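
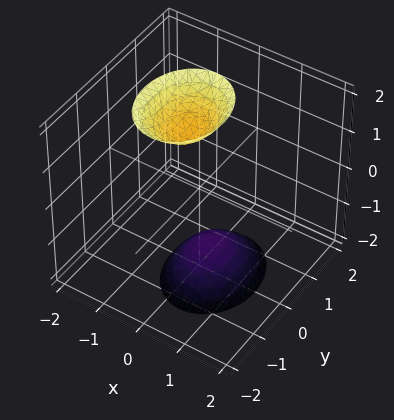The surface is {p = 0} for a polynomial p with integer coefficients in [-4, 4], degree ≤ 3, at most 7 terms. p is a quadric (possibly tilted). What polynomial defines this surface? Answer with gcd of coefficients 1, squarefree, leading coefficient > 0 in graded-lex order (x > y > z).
1. I count 2 distinct pieces. They look like related sheets of one shape, so recover p as a whole.
2. Degree: no degree-1 surface has this shape, so deg p = 2.
3. Reading off the gridlines: the surface avoids every integer y-axis point in the box; the surface avoids every integer x-axis point in the box.
4. Solving for integer coefficients yields p as stated.

3*x^2 + x*z + 2*y^2 - z^2 + 2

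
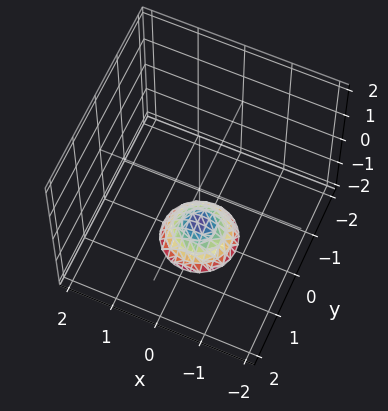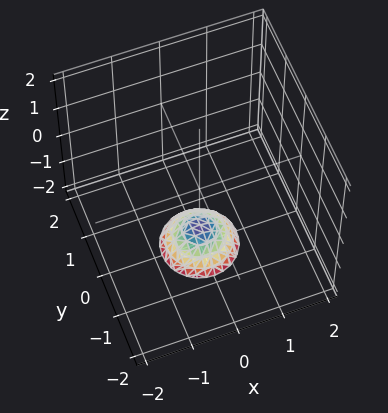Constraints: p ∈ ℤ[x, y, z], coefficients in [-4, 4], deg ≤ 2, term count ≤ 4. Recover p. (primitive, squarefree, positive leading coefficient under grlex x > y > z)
First, degree: the shape is more complex than any degree-1 surface, so deg p = 2.
Next, symmetries: the surface is invariant under rotation about z: p = q(x² + y², z).
Next, checking where it meets the axes: the surface avoids every integer y-axis point in the box; a circular section at z = -2 has radius between 0 and 1; the surface avoids every integer x-axis point in the box.
Finally, putting this together gives p.

2*x^2 + 2*y^2 + 2*z + 3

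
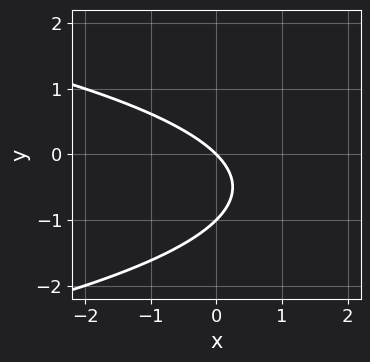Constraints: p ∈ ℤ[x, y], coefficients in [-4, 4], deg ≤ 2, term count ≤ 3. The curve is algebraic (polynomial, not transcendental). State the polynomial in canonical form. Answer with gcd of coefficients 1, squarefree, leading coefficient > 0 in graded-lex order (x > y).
Degree: a generic line meets the curve in up to 2 points, so deg p = 2.
From the axis intercepts and sections: it crosses the x-axis at the gridline x = 0; the y-axis gridline crossings are at y ∈ {-1, 0}.
Matching integer coefficients to the picture gives p.

y^2 + x + y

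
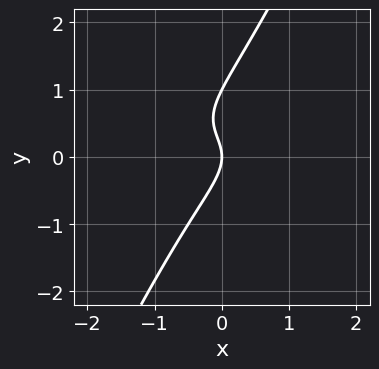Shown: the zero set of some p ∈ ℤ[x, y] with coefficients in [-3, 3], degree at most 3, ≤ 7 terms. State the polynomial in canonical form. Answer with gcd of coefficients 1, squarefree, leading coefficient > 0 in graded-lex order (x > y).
2*x*y^2 - y^3 - x*y + y^2 + x

Degree: the shape is more complex than any degree-2 curve, so deg p = 3.
From the visible intercepts: among the integer gridlines, it crosses the y-axis at y ∈ {0, 1}; it meets the x-axis at x = 0 (among the integer gridlines).
These observations pin down the coefficients.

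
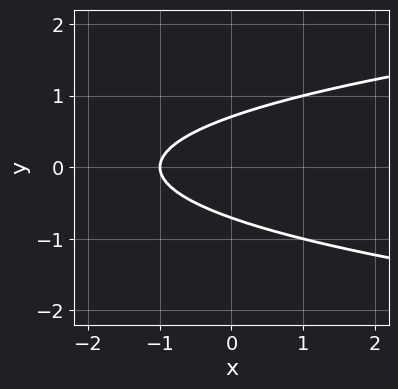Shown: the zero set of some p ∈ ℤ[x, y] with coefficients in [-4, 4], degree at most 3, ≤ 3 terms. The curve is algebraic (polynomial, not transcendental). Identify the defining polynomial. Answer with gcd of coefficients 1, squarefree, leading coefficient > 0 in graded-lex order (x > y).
deg p = 2. A generic line meets the curve in up to 2 points.
Symmetries: it's symmetric under y → −y, forcing even powers of y.
Observable constraints: one x-axis crossing is at x = -1.
These observations pin down the coefficients.

2*y^2 - x - 1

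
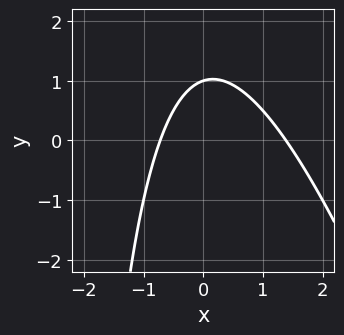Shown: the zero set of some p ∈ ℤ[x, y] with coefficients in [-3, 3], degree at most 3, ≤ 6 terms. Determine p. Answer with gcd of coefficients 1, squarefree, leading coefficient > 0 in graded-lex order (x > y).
deg p = 2. No degree-1 curve has this shape.
Observable constraints: it crosses the y-axis at the gridline y = 1.
Together with the visible shape, these determine p as stated.

3*x^2 + x*y - 2*x + 3*y - 3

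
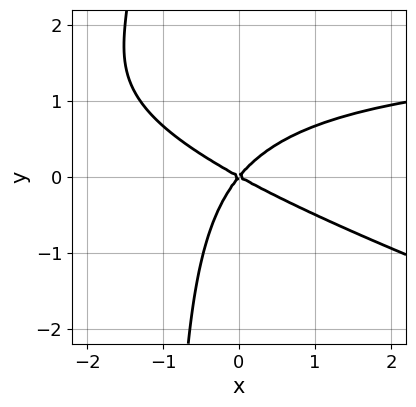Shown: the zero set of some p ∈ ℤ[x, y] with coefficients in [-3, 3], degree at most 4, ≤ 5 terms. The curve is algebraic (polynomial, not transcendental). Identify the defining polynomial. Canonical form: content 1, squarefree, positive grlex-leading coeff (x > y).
1. The degree is 3 — no degree-2 curve has this shape.
2. Reading off the gridlines: it crosses the x-axis at the gridline x = 0; it meets the y-axis at y = 0 (among the integer gridlines).
3. Fitting integer coefficients to these (and the overall shape) gives p.

x^2*y + 3*x*y^2 - 2*x^2 - 2*x*y + 3*y^2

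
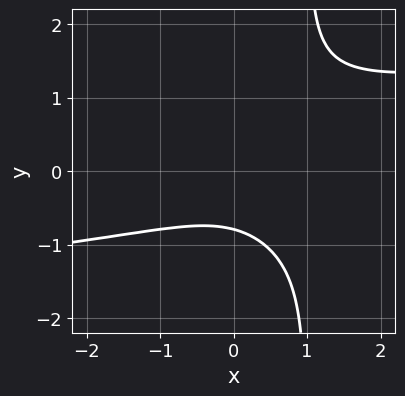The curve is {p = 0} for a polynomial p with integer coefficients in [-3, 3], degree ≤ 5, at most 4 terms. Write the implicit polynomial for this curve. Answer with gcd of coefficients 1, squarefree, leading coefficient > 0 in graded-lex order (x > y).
2*x*y^3 - 2*y^3 - x^2 - 1

First, degree: no degree-3 curve has this shape, so deg p = 4.
Next, against the integer gridlines: no x-intercept at any integer in the box.
Finally, assembling these constraints gives the stated polynomial.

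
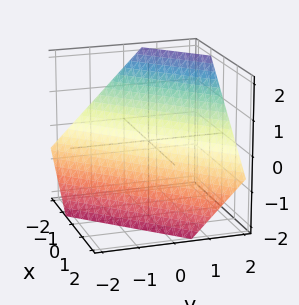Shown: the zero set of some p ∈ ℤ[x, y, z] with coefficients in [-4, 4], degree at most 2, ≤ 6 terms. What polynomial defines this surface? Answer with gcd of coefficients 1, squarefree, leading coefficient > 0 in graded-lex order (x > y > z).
3*x - 3*y + 3*z + 2

The degree is 1 — the surface is flat (a plane).
Solving for integer coefficients yields p as stated.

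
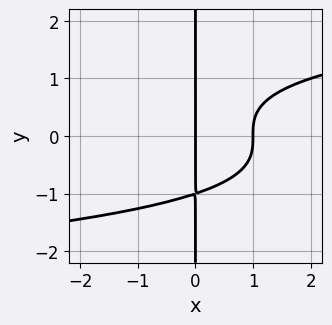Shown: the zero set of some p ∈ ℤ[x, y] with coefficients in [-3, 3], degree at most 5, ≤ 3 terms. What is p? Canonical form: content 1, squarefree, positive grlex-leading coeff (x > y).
1. deg p = 4. The shape is more complex than any degree-3 curve.
2. Reading off the gridlines: every point of the y-axis in the box is on the curve; among the integer gridlines, it crosses the x-axis at x ∈ {0, 1}.
3. Fitting integer coefficients to these (and the overall shape) gives p.

x*y^3 - x^2 + x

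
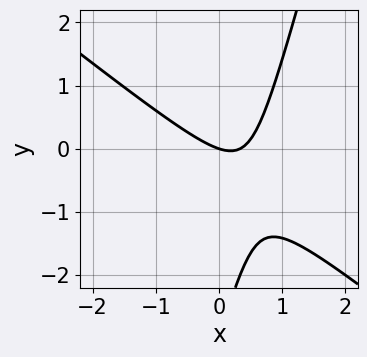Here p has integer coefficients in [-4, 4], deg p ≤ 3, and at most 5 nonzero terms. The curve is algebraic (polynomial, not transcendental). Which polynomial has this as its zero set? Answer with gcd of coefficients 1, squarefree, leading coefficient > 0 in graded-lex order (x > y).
1. deg p = 2. No degree-1 curve has this shape.
2. From the axis intercepts and sections: it meets the x-axis at x = 0 (among the integer gridlines); it meets the y-axis at y = 0 (among the integer gridlines).
3. Assembling these constraints gives the stated polynomial.

3*x^2 + 3*x*y - y^2 - x - 3*y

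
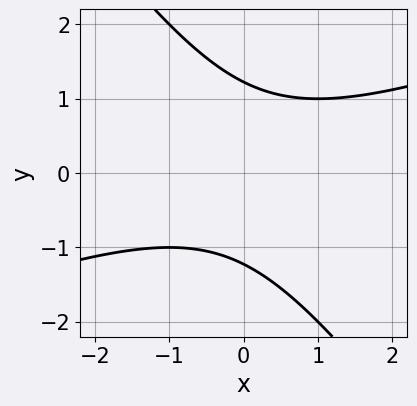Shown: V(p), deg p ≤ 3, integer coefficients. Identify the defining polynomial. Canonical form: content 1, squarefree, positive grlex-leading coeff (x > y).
x^2 - 2*x*y - 2*y^2 + 3

First, degree: no degree-1 curve has this shape, so deg p = 2.
Then, observable constraints: it misses every integer gridline on the x-axis.
Finally, the integer polynomial consistent with all of this is the stated p.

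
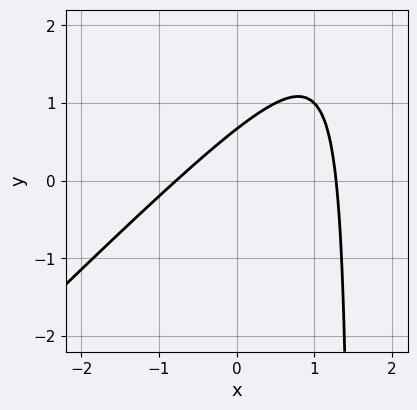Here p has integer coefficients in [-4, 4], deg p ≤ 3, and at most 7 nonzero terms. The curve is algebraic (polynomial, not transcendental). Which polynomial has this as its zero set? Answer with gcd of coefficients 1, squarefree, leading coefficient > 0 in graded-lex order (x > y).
1. Degree: a generic line meets the curve in up to 2 points, so deg p = 2.
2. The integer polynomial consistent with all of this is the stated p.

2*x^2 - 2*x*y - x + 3*y - 2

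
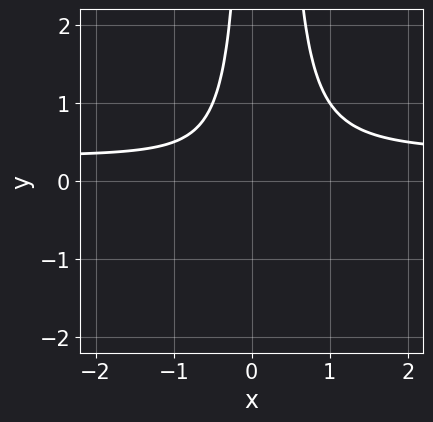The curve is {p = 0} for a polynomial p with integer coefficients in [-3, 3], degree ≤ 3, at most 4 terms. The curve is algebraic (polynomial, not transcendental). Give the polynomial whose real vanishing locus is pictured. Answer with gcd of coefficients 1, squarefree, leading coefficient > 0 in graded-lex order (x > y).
1. Degree: a generic line meets the curve in up to 3 points, so deg p = 3.
2. Observable constraints: no y-intercept at any integer in the box; no x-intercept at any integer in the box.
3. Together with the visible shape, these determine p as stated.

3*x^2*y - x^2 - x*y - 1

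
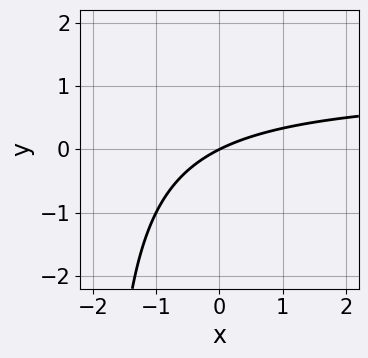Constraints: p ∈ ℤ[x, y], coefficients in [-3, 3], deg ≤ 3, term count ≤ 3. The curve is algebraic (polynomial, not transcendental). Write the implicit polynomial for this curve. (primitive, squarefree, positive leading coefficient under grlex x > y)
x*y - x + 2*y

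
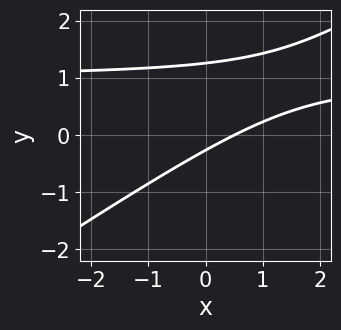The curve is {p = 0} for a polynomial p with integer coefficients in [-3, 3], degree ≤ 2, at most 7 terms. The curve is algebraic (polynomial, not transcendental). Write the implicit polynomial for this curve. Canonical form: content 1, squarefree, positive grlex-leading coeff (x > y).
2*x*y - 3*y^2 - 2*x + 3*y + 1

deg p = 2. A generic line meets the curve in up to 2 points.
Solving for integer coefficients yields p as stated.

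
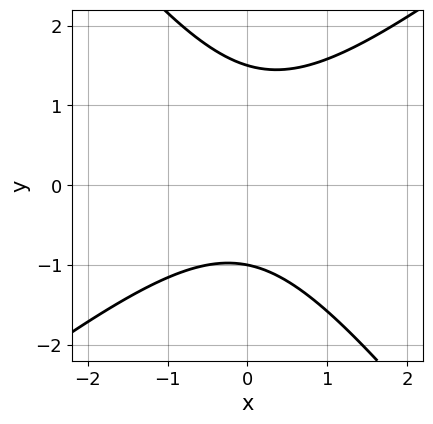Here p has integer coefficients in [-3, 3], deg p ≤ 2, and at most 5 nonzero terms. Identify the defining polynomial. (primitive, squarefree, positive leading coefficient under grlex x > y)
2*x^2 - x*y - 2*y^2 + y + 3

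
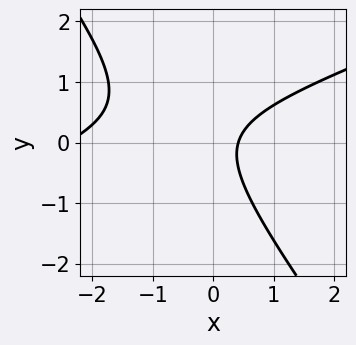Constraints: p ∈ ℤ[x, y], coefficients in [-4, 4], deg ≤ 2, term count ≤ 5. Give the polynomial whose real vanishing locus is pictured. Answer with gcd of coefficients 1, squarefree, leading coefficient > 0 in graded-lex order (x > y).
x^2 - 2*x*y - 2*y^2 + 2*x - 1

(a) deg p = 2.
(b) From the visible intercepts: no y-intercept at any integer in the box.
(c) Fitting integer coefficients to these (and the overall shape) gives p.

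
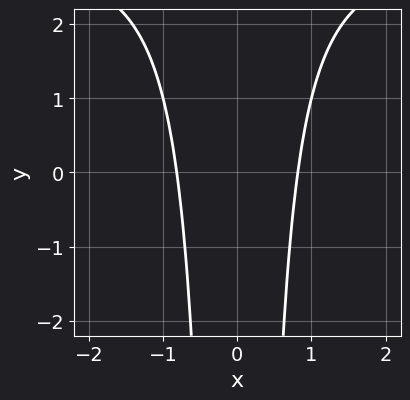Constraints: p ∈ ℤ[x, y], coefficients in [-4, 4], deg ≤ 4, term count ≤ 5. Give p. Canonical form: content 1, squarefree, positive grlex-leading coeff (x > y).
First, deg p = 3. A generic line meets the curve in up to 3 points.
Then, symmetries: it's symmetric under x → −x, forcing even powers of x.
Then, reading off the gridlines: no y-intercept at any integer in the box.
Finally, the integer polynomial consistent with all of this is the stated p.

x^2*y - 3*x^2 + 2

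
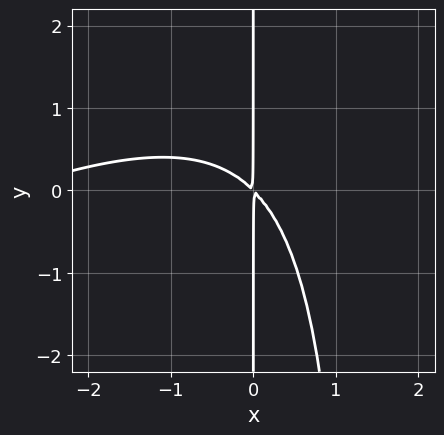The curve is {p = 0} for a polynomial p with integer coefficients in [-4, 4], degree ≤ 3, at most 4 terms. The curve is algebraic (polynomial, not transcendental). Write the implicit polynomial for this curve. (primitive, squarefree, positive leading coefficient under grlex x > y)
(a) Degree: no degree-2 curve has this shape, so deg p = 3.
(b) Checking where it meets the axes: every point of the y-axis in the box is on the curve.
(c) Together with the visible shape, these determine p as stated.

x^3 - 2*x^2*y + 3*x^2 + 3*x*y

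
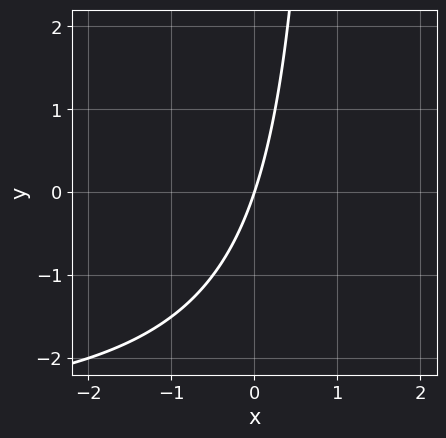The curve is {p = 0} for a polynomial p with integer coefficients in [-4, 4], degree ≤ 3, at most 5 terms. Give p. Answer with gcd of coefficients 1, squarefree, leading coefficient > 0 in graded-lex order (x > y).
deg p = 2. No degree-1 curve has this shape.
From the visible intercepts: one y-axis crossing is at y = 0; it crosses the x-axis at the gridline x = 0.
Matching integer coefficients to the picture gives p.

x*y + 3*x - y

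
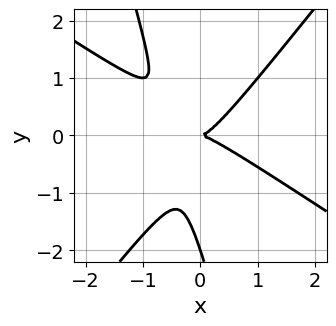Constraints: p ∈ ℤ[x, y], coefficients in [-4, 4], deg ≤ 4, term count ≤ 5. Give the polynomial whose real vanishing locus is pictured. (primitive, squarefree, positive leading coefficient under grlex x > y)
3*x^3 + 3*x^2*y - 3*x*y^2 - y^3 - 2*y^2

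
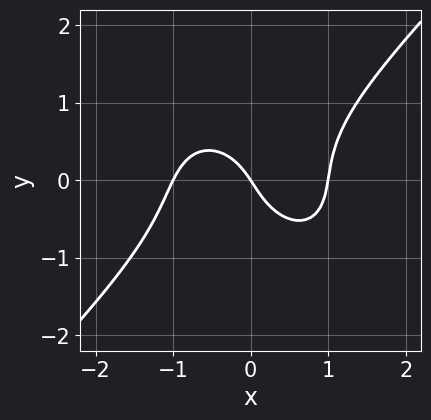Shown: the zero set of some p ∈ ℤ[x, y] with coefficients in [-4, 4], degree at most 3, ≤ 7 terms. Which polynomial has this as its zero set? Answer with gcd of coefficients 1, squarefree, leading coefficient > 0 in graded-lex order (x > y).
(a) Degree: no degree-2 curve has this shape, so deg p = 3.
(b) Checking where it meets the axes: it crosses the y-axis at the gridline y = 0; among the integer gridlines, it crosses the x-axis at x ∈ {-1, 0, 1}.
(c) Together with the visible shape, these determine p as stated.

3*x^3 - 3*y^3 + x*y - 3*x - 2*y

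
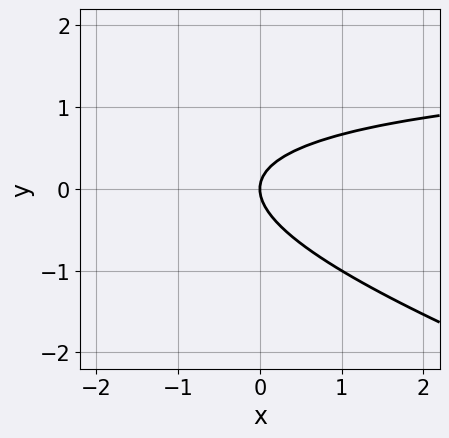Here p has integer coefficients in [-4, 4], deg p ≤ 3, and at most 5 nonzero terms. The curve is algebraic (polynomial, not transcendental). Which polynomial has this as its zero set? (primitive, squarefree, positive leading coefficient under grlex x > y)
First, the degree is 2 — a generic line meets the curve in up to 2 points.
Then, reading off the gridlines: one y-axis crossing is at y = 0; it meets the x-axis at x = 0 (among the integer gridlines).
Finally, putting this together gives p.

x*y + 3*y^2 - 2*x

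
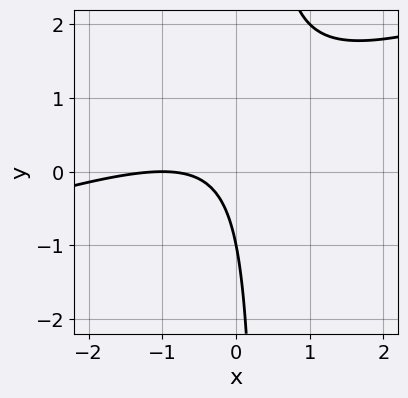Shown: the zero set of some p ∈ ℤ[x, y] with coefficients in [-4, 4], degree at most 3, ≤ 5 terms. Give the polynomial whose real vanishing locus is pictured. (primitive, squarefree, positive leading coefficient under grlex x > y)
1. The degree is 2 — the shape is more complex than any degree-1 curve.
2. Observable constraints: it crosses the y-axis at the gridline y = -1; it crosses the x-axis at the gridline x = -1.
3. Assembling these constraints gives the stated polynomial.

x^2 - 3*x*y + 2*x + y + 1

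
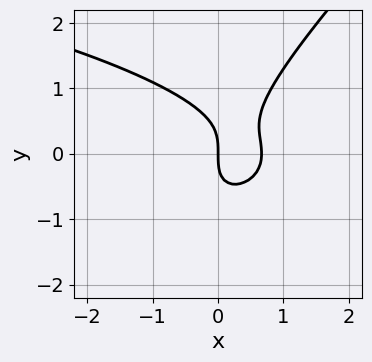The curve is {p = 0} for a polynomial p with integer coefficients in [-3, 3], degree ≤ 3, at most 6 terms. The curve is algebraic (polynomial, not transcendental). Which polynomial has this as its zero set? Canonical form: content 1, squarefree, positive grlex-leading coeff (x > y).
2*x*y^2 - 2*y^3 + 3*x^2 - 2*x

1. deg p = 3. A generic line meets the curve in up to 3 points.
2. From the axis intercepts and sections: it crosses the x-axis at the gridline x = 0; one y-axis crossing is at y = 0.
3. Fitting integer coefficients to these (and the overall shape) gives p.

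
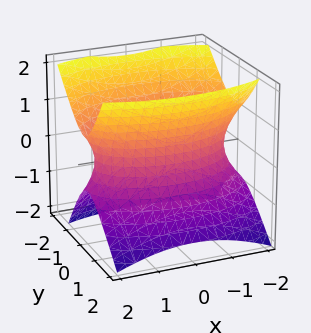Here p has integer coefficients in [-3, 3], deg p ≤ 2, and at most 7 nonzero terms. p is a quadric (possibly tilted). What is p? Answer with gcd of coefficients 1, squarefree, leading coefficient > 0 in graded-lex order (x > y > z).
x^2 + 3*y^2 + y*z - 2*z^2 - 3

First, degree: the shape is more complex than any degree-1 surface, so deg p = 2.
Then, from the visible intercepts: the surface avoids every integer z-axis point in the box; among the integer gridlines, it crosses the y-axis at y ∈ {-1, 1}.
Finally, these observations pin down the coefficients.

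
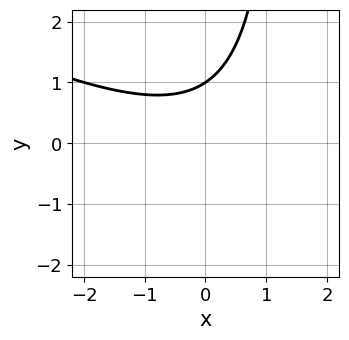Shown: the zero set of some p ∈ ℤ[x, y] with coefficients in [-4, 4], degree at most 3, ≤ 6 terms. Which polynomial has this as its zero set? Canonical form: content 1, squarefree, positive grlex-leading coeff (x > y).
x^2 + 2*x*y - 3*y + 3

1. Degree: no degree-1 curve has this shape, so deg p = 2.
2. Reading off the gridlines: it meets the y-axis at y = 1 (among the integer gridlines); the curve avoids every integer x-axis point in the box.
3. Assembling these constraints gives the stated polynomial.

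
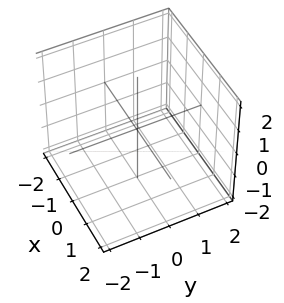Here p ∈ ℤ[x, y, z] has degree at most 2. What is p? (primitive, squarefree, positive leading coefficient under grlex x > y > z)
2*x - y - 2*z - 2

1. Degree: every cross-section is a straight line — this is a plane, so deg p = 1.
2. From the axis intercepts and sections: it crosses the y-axis at the gridline y = -2; it crosses the z-axis at the gridline z = -1.
3. Fitting integer coefficients to these (and the overall shape) gives p.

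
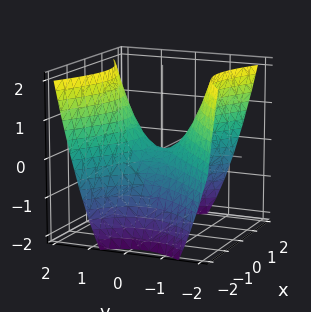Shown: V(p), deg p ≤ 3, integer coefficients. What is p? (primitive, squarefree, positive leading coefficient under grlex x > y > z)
1. Degree: a generic line meets the surface in up to 2 points, so deg p = 2.
2. From the axis intercepts and sections: one y-axis crossing is at y = 0; it crosses the x-axis at the gridline x = 0; it meets the z-axis at z = 0 (among the integer gridlines).
3. Assembling these constraints gives the stated polynomial.

2*x^2 + x*y - 3*y^2 + 3*z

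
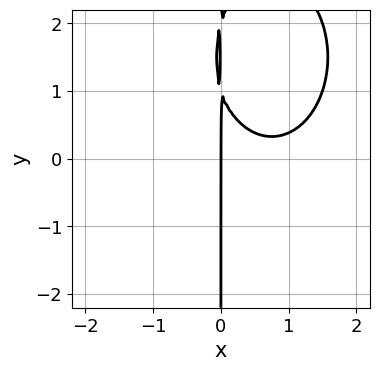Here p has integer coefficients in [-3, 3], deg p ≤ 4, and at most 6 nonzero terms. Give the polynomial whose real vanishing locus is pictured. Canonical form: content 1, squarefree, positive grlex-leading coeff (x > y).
2*x^3 + x*y^2 - 3*x^2 - 3*x*y + 2*x

The degree is 3 — no degree-2 curve has this shape.
Observable constraints: every point of the y-axis in the box is on the curve; one x-axis crossing is at x = 0.
Assembling these constraints gives the stated polynomial.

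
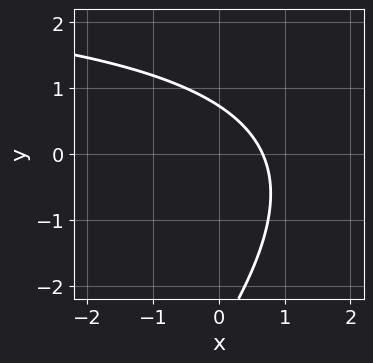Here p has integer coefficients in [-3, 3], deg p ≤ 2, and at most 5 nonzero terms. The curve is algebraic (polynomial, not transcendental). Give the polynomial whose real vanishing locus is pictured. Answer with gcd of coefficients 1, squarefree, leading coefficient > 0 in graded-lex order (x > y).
1. The degree is 2 — the shape is more complex than any degree-1 curve.
2. Solving for integer coefficients yields p as stated.

x*y - y^2 - 3*x - 2*y + 2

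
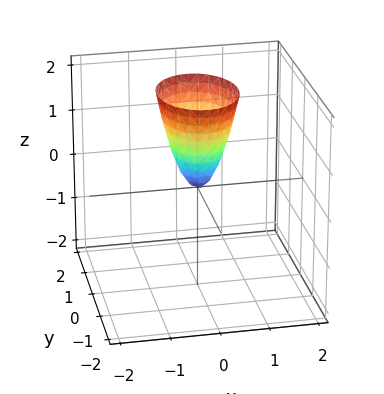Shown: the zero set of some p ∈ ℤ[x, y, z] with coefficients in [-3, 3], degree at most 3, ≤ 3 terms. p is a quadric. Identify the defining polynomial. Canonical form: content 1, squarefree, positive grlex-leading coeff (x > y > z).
3*x^2 + 2*y^2 - z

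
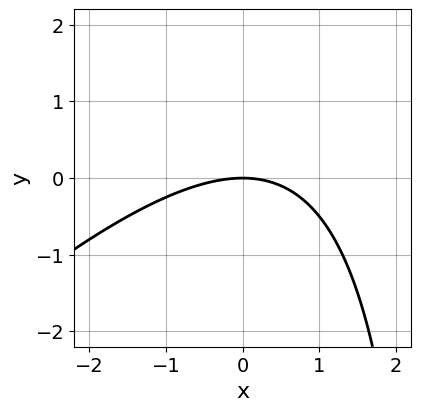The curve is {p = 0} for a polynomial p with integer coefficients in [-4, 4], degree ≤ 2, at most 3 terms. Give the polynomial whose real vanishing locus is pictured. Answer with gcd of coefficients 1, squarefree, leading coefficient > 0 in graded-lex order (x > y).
x^2 - x*y + 3*y

(a) The degree is 2 — a generic line meets the curve in up to 2 points.
(b) Checking where it meets the axes: it meets the x-axis at x = 0 (among the integer gridlines); it crosses the y-axis at the gridline y = 0.
(c) Fitting integer coefficients to these (and the overall shape) gives p.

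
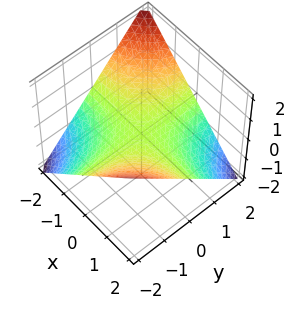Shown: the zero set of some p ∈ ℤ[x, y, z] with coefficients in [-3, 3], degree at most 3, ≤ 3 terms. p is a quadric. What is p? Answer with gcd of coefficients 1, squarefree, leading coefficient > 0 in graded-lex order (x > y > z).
x*y + 2*z

First, degree: a hyperbolic paraboloid; a quadric, so deg p = 2.
Then, from the axis intercepts and sections: the visible y-axis segment lies entirely on the surface; the visible x-axis segment lies entirely on the surface; it meets the z-axis at z = 0 (among the integer gridlines).
Finally, these observations pin down the coefficients.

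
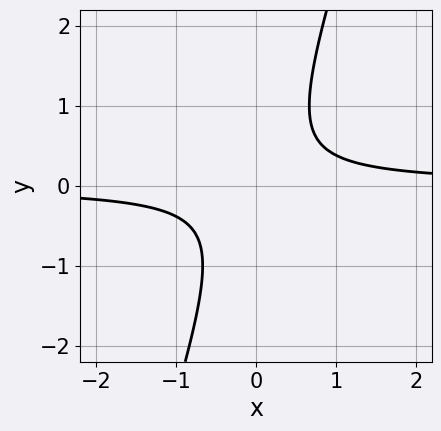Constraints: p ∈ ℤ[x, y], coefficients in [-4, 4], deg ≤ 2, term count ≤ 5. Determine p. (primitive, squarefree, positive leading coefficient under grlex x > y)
3*x*y - y^2 - 1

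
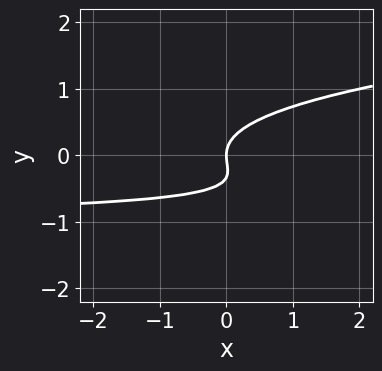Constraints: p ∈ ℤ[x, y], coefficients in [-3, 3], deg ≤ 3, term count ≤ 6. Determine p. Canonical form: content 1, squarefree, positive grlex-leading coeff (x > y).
(a) Degree: the shape is more complex than any degree-2 curve, so deg p = 3.
(b) Observable constraints: it meets the y-axis at y = 0 (among the integer gridlines); one x-axis crossing is at x = 0.
(c) Solving for integer coefficients yields p as stated.

3*y^3 - x*y + y^2 - x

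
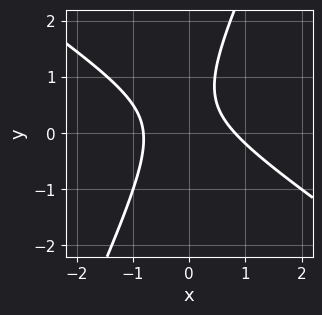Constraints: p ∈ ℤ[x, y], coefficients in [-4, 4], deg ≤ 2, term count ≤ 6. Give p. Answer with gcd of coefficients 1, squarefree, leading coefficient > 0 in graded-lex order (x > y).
First, degree: a generic line meets the curve in up to 2 points, so deg p = 2.
Next, from the visible intercepts: the curve avoids every integer y-axis point in the box.
Finally, the integer polynomial consistent with all of this is the stated p.

3*x^2 + 3*x*y - 2*y^2 + 2*y - 2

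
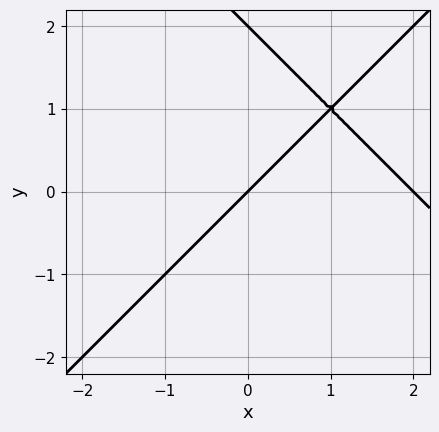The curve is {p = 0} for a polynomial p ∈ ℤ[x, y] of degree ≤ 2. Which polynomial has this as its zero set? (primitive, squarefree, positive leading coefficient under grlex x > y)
deg p = 2. The shape is more complex than any degree-1 curve.
From the visible intercepts: among the integer gridlines, it crosses the x-axis at x ∈ {0, 2}; the y-axis gridline crossings are at y ∈ {0, 2}.
Together with the visible shape, these determine p as stated.

x^2 - y^2 - 2*x + 2*y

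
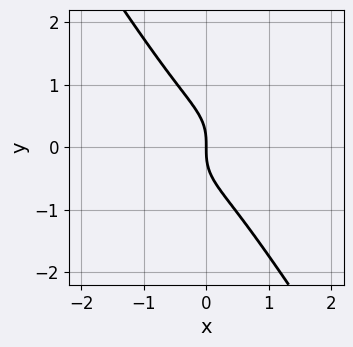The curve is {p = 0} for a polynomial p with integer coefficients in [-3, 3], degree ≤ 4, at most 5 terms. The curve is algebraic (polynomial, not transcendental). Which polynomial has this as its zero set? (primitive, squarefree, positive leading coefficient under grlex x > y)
First, the degree is 3 — the shape is more complex than any degree-2 curve.
Then, from the visible intercepts: it crosses the y-axis at the gridline y = 0; it meets the x-axis at x = 0 (among the integer gridlines).
Finally, these observations pin down the coefficients.

2*x^3 - 2*x^2*y + x*y^2 + 2*y^3 + 2*x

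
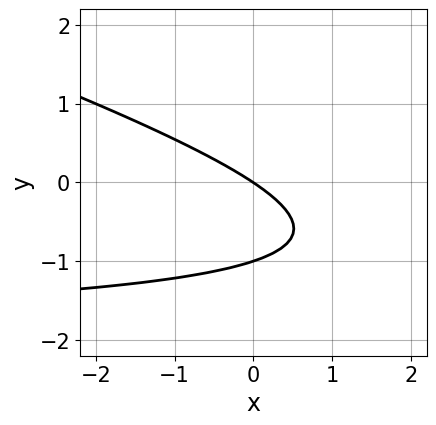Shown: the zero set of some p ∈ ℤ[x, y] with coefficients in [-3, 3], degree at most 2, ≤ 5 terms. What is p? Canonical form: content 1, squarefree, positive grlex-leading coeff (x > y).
x*y + 3*y^2 + 2*x + 3*y

First, deg p = 2. A generic line meets the curve in up to 2 points.
Next, checking where it meets the axes: among the integer gridlines, it crosses the y-axis at y ∈ {-1, 0}; it meets the x-axis at x = 0 (among the integer gridlines).
Finally, together with the visible shape, these determine p as stated.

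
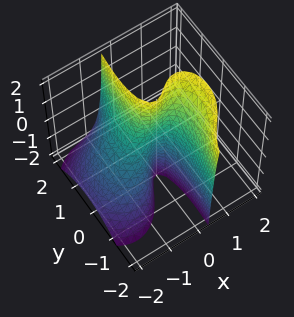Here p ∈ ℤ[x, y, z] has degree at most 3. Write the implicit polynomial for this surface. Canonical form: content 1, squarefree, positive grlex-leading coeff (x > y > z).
3*x^3 - 3*x^2*z + 2*x*y^2 + 2*x^2 + 2*y

Degree: no degree-2 surface has this shape, so deg p = 3.
Against the integer gridlines: it crosses the y-axis at the gridline y = 0; one x-axis crossing is at x = 0.
The integer polynomial consistent with all of this is the stated p. Check: (0, 0, 2) on the z-axis lies on the surface, and p(0, 0, 2) = 0. ✓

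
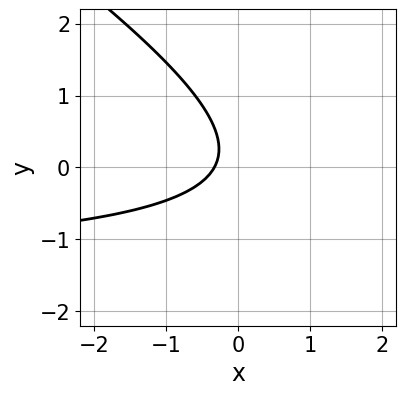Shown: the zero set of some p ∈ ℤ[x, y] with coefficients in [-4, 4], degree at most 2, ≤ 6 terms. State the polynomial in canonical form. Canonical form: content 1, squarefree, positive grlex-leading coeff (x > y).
2*x*y + 3*y^2 + 3*x - y + 1

The degree is 2 — no degree-1 curve has this shape.
Against the integer gridlines: it misses every integer gridline on the y-axis.
These observations pin down the coefficients.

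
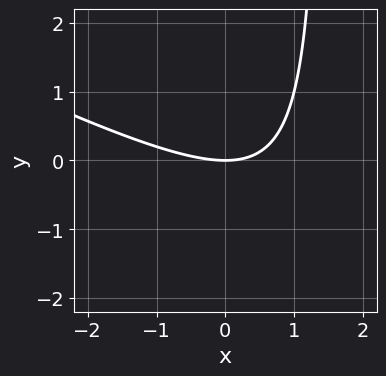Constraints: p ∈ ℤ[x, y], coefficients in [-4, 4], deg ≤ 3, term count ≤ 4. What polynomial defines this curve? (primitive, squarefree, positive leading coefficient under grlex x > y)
First, degree: the shape is more complex than any degree-1 curve, so deg p = 2.
Next, from the visible intercepts: it meets the x-axis at x = 0 (among the integer gridlines); it meets the y-axis at y = 0 (among the integer gridlines).
Finally, fitting integer coefficients to these (and the overall shape) gives p.

x^2 + 2*x*y - 3*y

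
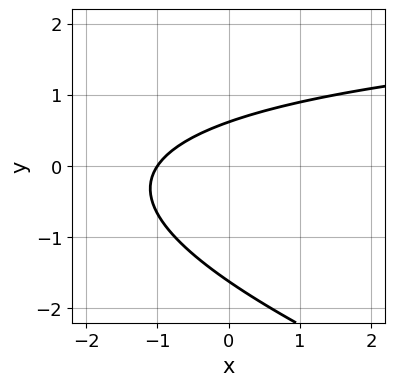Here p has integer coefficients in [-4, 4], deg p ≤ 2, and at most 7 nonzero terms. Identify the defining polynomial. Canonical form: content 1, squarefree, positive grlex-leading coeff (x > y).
x*y + 3*y^2 - 3*x + 3*y - 3

1. The degree is 2 — a generic line meets the curve in up to 2 points.
2. Reading off the gridlines: it meets the x-axis at x = -1 (among the integer gridlines).
3. These observations pin down the coefficients.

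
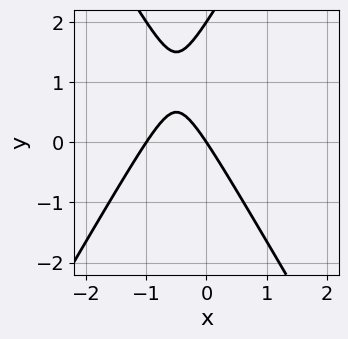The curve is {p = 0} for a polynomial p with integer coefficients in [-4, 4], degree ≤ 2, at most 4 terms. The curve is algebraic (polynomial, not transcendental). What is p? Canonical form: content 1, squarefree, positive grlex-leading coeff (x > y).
deg p = 2.
From the visible intercepts: the x-axis gridline crossings are at x ∈ {-1, 0}; among the integer gridlines, it crosses the y-axis at y ∈ {0, 2}.
Solving for integer coefficients yields p as stated.

3*x^2 - y^2 + 3*x + 2*y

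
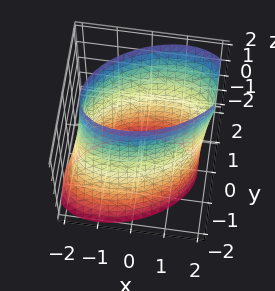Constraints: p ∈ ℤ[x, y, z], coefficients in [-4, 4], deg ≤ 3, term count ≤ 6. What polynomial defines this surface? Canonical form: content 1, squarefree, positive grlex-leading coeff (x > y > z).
x^2 - x*y + 2*y^2 - y*z - 3

deg p = 2. The shape is more complex than any degree-1 surface.
Checking where it meets the axes: it misses every integer gridline on the z-axis.
Together with the visible shape, these determine p as stated.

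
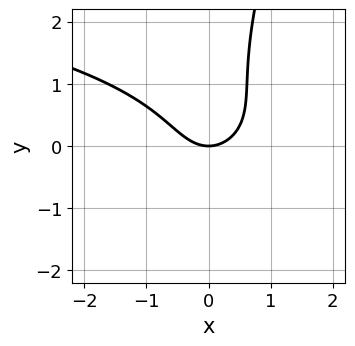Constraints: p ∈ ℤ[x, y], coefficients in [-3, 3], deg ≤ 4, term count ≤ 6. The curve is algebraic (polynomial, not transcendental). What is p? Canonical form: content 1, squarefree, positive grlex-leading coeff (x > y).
3*x*y^2 - y^3 + 3*x^2 + y^2 - 3*y

(a) The degree is 3 — the shape is more complex than any degree-2 curve.
(b) From the visible intercepts: it meets the x-axis at x = 0 (among the integer gridlines); it crosses the y-axis at the gridline y = 0.
(c) Putting this together gives p.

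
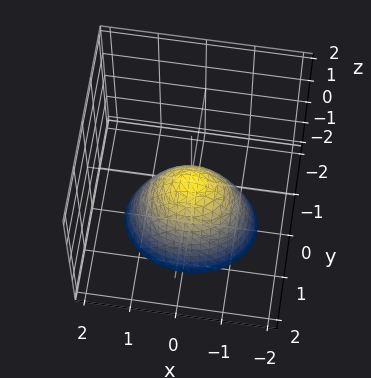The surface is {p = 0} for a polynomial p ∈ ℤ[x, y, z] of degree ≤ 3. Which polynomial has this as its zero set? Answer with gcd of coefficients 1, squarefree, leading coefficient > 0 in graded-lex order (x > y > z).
2*x^2 + 3*y^2 + 2*z

1. The degree is 2 — a single bowl opening along one axis; a quadric.
2. Symmetries: the x ↦ −x reflection is a symmetry, so x appears only in even powers; the y ↦ −y reflection is a symmetry, so y appears only in even powers.
3. From the axis intercepts and sections: it crosses the z-axis at the gridline z = 0; one x-axis crossing is at x = 0; one y-axis crossing is at y = 0.
4. Matching integer coefficients to the picture gives p.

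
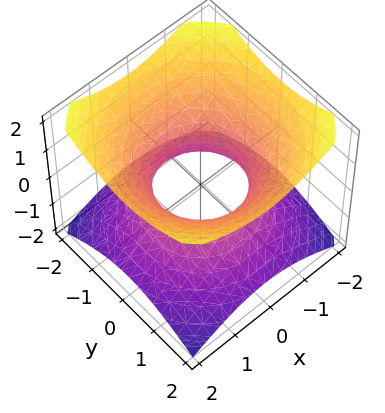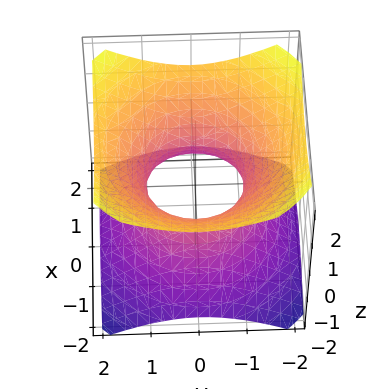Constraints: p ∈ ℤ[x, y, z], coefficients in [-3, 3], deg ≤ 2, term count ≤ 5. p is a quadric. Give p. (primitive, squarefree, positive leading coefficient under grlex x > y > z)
2*x^2 + 2*y^2 - 3*z^2 - 2

1. Degree: an hourglass — one-sheet hyperboloid; a quadric, so deg p = 2.
2. Symmetries: rotational symmetry about the z-axis ⇒ p depends on x, y only through x² + y²; mirror symmetry z ↦ −z ⇒ only even powers of z.
3. Observable constraints: the y-axis gridline crossings are at y ∈ {-1, 1}; the surface avoids every integer z-axis point in the box.
4. Together with the visible shape, these determine p as stated.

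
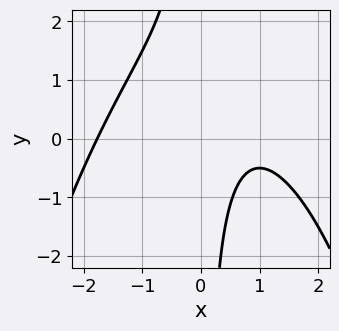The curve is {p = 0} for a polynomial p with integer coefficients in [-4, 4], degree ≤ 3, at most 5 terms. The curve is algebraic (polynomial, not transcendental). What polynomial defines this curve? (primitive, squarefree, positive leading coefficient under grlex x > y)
1. deg p = 3. A generic line meets the curve in up to 3 points.
2. From the visible intercepts: no y-intercept at any integer in the box.
3. Putting this together gives p.

x^3 + 2*x*y - 2*x + 2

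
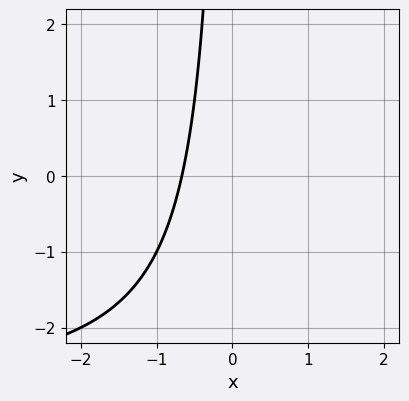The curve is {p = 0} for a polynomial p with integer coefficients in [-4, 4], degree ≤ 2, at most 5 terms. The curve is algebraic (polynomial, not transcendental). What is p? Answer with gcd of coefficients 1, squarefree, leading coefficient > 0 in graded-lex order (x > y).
Degree: the shape is more complex than any degree-1 curve, so deg p = 2.
Reading off the gridlines: no y-intercept at any integer in the box.
The integer polynomial consistent with all of this is the stated p.

x*y + 3*x + 2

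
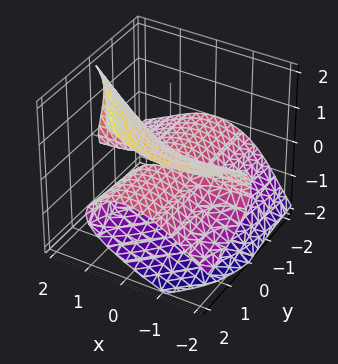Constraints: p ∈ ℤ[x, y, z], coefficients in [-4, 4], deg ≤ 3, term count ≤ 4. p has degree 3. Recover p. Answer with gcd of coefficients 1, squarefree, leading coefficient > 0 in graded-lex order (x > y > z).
x^2*y + 2*x*z^2 - 2*z^3 + 3*y*z

1. The degree is 3 — the shape is more complex than any degree-2 surface.
2. From the visible intercepts: one z-axis crossing is at z = 0; the visible x-axis segment lies entirely on the surface; the visible y-axis segment lies entirely on the surface.
3. These observations pin down the coefficients.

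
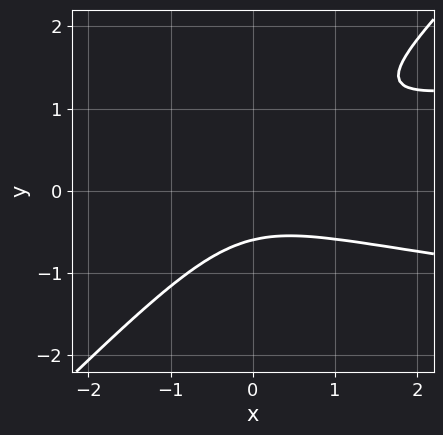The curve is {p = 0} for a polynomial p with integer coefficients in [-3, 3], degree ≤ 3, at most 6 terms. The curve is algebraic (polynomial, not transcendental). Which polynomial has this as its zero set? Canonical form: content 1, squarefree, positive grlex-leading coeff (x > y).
3*x*y^2 - 3*y^3 - x^2 + y^2 - 1

Degree: the shape is more complex than any degree-2 curve, so deg p = 3.
From the visible intercepts: it misses every integer gridline on the x-axis.
The integer polynomial consistent with all of this is the stated p.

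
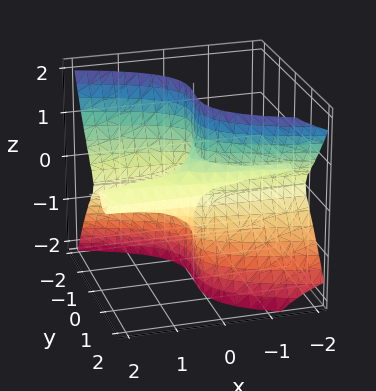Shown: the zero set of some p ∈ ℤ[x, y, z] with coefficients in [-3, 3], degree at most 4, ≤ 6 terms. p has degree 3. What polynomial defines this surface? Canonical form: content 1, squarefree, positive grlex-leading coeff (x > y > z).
3*x*z^2 + 3*y^3 - y^2 - y

1. Degree: no degree-2 surface has this shape, so deg p = 3.
2. Reading off the gridlines: every point of the z-axis in the box is on the surface; the visible x-axis segment lies entirely on the surface.
3. Assembling these constraints gives the stated polynomial.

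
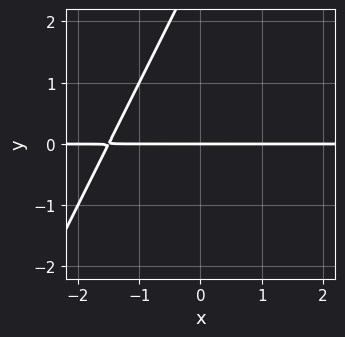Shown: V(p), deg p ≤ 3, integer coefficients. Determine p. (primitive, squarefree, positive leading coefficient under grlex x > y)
deg p = 2.
From the axis intercepts and sections: it crosses the y-axis at the gridline y = 0; every point of the x-axis in the box is on the curve.
Matching integer coefficients to the picture gives p.

2*x*y - y^2 + 3*y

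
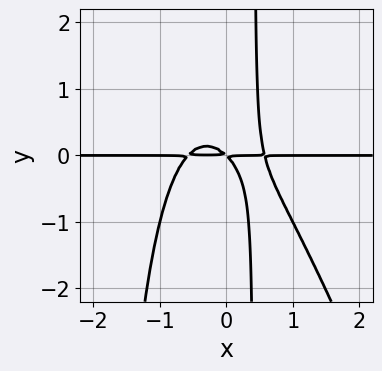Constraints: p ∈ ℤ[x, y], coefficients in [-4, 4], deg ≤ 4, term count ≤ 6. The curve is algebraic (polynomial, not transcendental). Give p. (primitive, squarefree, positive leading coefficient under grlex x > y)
deg p = 4. No degree-3 curve has this shape.
From the axis intercepts and sections: the visible x-axis segment lies entirely on the curve.
Putting this together gives p.

3*x^3*y + x^2*y^2 + 2*x*y^2 - x*y - y^2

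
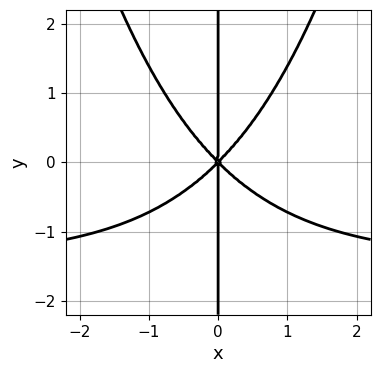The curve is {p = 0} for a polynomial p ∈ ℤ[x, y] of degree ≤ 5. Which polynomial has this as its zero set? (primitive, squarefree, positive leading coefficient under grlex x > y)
2*x^3*y + 3*x^3 - 3*x*y^2

First, the degree is 4 — the shape is more complex than any degree-3 curve.
Then, from the visible intercepts: the visible y-axis segment lies entirely on the curve; one x-axis crossing is at x = 0.
Finally, putting this together gives p.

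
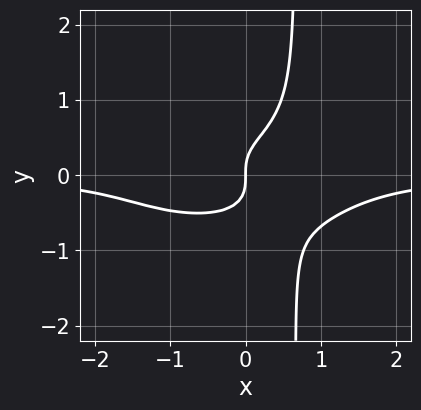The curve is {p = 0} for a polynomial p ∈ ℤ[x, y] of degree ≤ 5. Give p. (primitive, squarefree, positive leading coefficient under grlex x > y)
First, degree: no degree-3 curve has this shape, so deg p = 4.
Then, observable constraints: it meets the y-axis at y = 0 (among the integer gridlines); it meets the x-axis at x = 0 (among the integer gridlines).
Finally, fitting integer coefficients to these (and the overall shape) gives p.

x^3*y + 3*x*y^3 - 2*y^3 + x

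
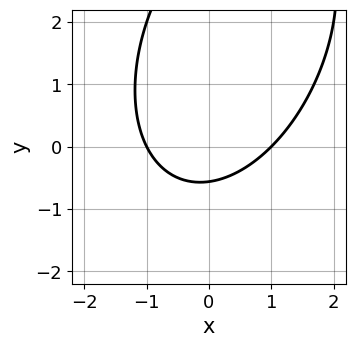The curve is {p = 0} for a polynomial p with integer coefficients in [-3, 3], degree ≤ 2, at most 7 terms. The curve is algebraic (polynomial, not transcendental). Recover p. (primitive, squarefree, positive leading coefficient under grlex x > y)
First, deg p = 2.
Then, checking where it meets the axes: among the integer gridlines, it crosses the x-axis at x ∈ {-1, 1}.
Finally, together with the visible shape, these determine p as stated.

2*x^2 - x*y + y^2 - 3*y - 2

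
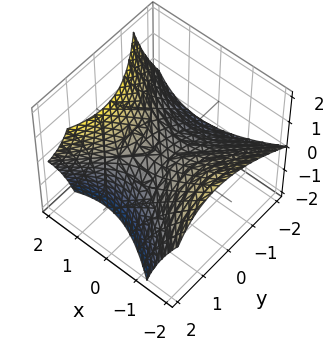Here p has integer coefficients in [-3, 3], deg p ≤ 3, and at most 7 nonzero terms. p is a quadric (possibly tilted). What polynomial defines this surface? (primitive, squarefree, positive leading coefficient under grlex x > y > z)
First, the degree is 2 — a generic line meets the surface in up to 2 points.
Next, observable constraints: one x-axis crossing is at x = 0; it meets the y-axis at y = 0 (among the integer gridlines).
Finally, together with the visible shape, these determine p as stated.

x^2 + x*z - y^2 + y*z - 2*z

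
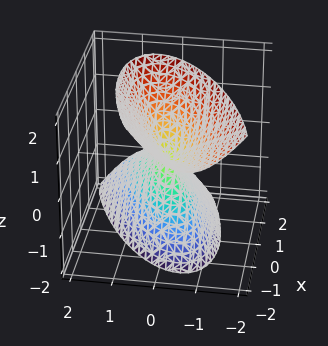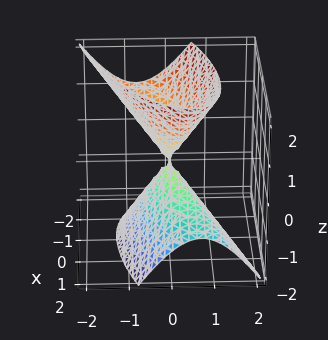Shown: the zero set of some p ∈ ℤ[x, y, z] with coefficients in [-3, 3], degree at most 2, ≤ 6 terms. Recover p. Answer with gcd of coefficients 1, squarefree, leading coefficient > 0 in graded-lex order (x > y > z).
x^2 - 2*x*y + x*z + 3*y^2 - z^2

First, there are 2 components. Treating them together as one polynomial.
Next, degree: no degree-1 surface has this shape, so deg p = 2.
Next, from the visible intercepts: it crosses the x-axis at the gridline x = 0; one y-axis crossing is at y = 0; it meets the z-axis at z = 0 (among the integer gridlines).
Finally, matching integer coefficients to the picture gives p.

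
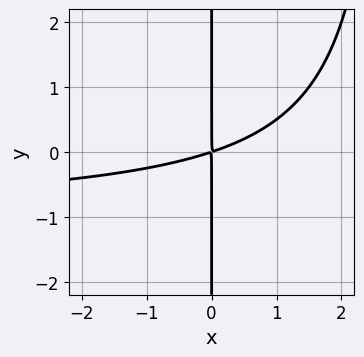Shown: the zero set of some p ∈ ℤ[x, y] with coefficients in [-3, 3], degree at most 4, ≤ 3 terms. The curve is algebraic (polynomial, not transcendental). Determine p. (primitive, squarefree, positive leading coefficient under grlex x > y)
x^2*y + x^2 - 3*x*y

1. deg p = 3.
2. From the visible intercepts: the visible y-axis segment lies entirely on the curve.
3. Putting this together gives p.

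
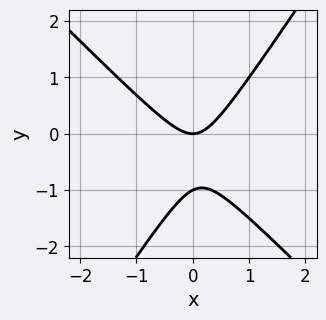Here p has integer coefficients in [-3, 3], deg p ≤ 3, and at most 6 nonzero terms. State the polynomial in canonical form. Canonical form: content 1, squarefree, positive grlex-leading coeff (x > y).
3*x^2 + x*y - 2*y^2 - 2*y

1. Degree: a generic line meets the curve in up to 2 points, so deg p = 2.
2. Against the integer gridlines: among the integer gridlines, it crosses the y-axis at y ∈ {-1, 0}; it meets the x-axis at x = 0 (among the integer gridlines).
3. Matching integer coefficients to the picture gives p.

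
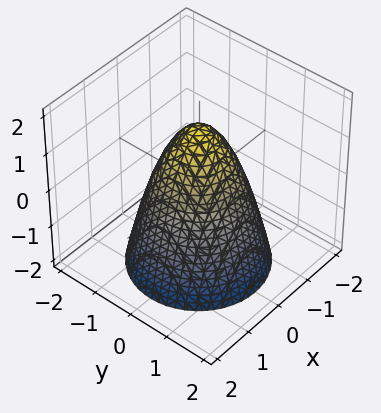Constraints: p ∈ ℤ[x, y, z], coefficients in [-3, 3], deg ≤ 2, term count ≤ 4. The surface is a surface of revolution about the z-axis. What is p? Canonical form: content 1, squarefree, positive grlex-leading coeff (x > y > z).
3*x^2 + 3*y^2 + 2*z - 3

(a) The degree is 2 — no degree-1 surface has this shape.
(b) By symmetry, the surface is invariant under rotation about z: p = q(x² + y², z).
(c) Against the integer gridlines: a circular section at z = -2 has radius between 1 and 2; among the integer gridlines, it crosses the y-axis at y ∈ {-1, 1}; the x-axis gridline crossings are at x ∈ {-1, 1}.
(d) Solving for integer coefficients yields p as stated.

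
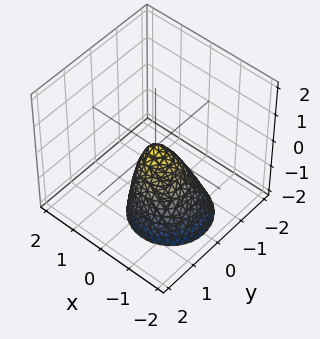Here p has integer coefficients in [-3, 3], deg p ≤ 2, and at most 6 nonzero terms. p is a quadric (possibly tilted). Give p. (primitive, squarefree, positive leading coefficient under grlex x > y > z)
1. Degree: the shape is more complex than any degree-1 surface, so deg p = 2.
2. From the axis intercepts and sections: it crosses the z-axis at the gridline z = 0; one x-axis crossing is at x = 0; it crosses the y-axis at the gridline y = 0.
3. Assembling these constraints gives the stated polynomial.

2*x^2 - x*z + 2*y^2 + z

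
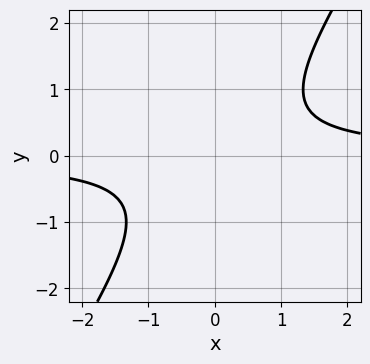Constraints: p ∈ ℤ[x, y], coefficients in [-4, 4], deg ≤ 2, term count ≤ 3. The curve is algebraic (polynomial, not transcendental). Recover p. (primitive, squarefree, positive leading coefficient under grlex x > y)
(a) deg p = 2.
(b) Against the integer gridlines: the curve avoids every integer x-axis point in the box; the curve avoids every integer y-axis point in the box.
(c) These observations pin down the coefficients.

3*x*y - 2*y^2 - 2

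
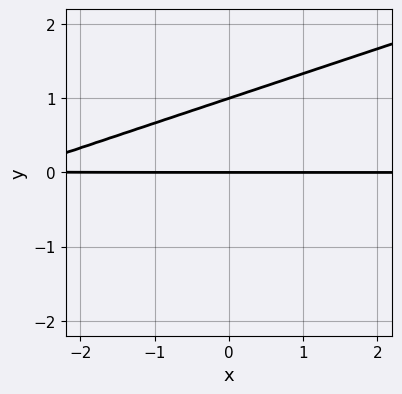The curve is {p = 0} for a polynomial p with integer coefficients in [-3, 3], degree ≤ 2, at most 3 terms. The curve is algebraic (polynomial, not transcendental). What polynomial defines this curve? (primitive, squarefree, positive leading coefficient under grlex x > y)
x*y - 3*y^2 + 3*y

First, degree: a generic line meets the curve in up to 2 points, so deg p = 2.
Then, against the integer gridlines: the y-axis gridline crossings are at y ∈ {0, 1}; the visible x-axis segment lies entirely on the curve.
Finally, putting this together gives p.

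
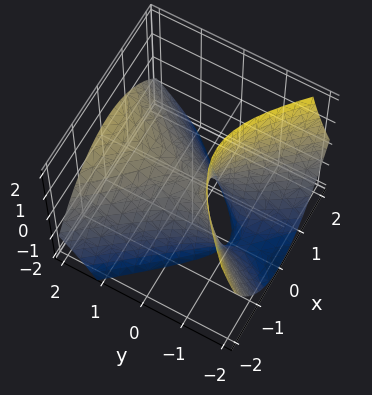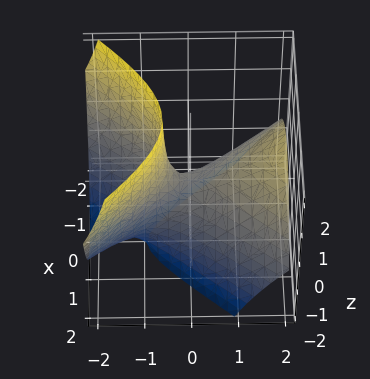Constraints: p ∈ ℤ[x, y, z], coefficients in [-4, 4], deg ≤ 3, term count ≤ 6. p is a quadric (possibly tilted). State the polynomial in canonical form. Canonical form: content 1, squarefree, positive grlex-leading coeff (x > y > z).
3*x^2 - 2*y^2 + 3*y*z + 2*z

deg p = 2. The shape is more complex than any degree-1 surface.
From the axis intercepts and sections: it meets the z-axis at z = 0 (among the integer gridlines); it crosses the x-axis at the gridline x = 0; it meets the y-axis at y = 0 (among the integer gridlines).
These observations pin down the coefficients.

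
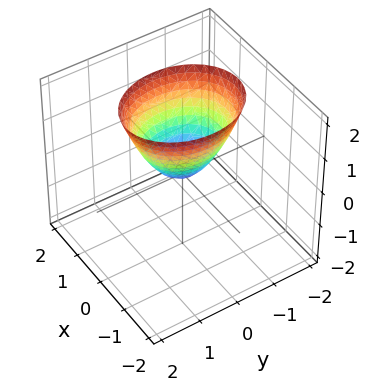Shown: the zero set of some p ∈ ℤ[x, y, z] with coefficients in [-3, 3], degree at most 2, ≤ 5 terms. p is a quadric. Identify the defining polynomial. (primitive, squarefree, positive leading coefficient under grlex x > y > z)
deg p = 2. A paraboloid; a quadric.
Symmetries: it's symmetric under y → −y, forcing even powers of y; it's symmetric under x → −x, forcing even powers of x.
Observable constraints: it crosses the x-axis at the gridline x = 0; it crosses the z-axis at the gridline z = 0; it crosses the y-axis at the gridline y = 0.
Assembling these constraints gives the stated polynomial.

3*x^2 + 2*y^2 - 2*z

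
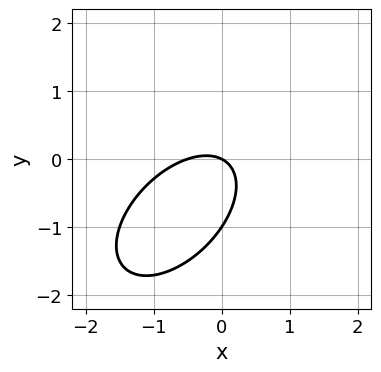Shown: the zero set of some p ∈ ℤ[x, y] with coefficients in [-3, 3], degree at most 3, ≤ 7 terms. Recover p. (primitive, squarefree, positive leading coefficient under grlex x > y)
2*x^2 - 2*x*y + 2*y^2 + x + 2*y

First, deg p = 2.
Next, reading off the gridlines: the y-axis gridline crossings are at y ∈ {-1, 0}; one x-axis crossing is at x = 0.
Finally, putting this together gives p.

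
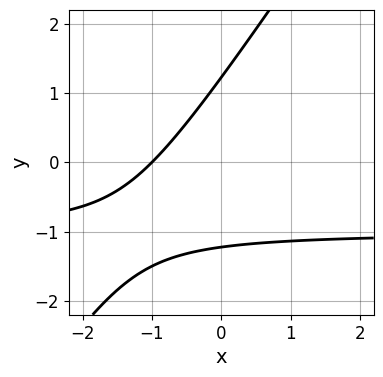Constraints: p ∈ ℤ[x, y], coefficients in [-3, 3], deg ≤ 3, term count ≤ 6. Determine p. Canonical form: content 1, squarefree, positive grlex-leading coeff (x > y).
3*x*y - 2*y^2 + 3*x + 3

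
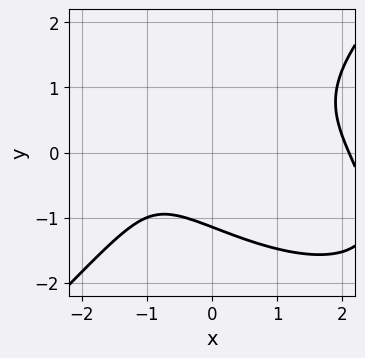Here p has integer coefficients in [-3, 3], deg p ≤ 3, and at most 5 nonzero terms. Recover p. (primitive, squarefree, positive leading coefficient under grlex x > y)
x^3 + x^2*y - 2*y^3 - 3*x - 3

1. deg p = 3. The shape is more complex than any degree-2 curve.
2. From the visible intercepts: it misses every integer gridline on the x-axis.
3. These observations pin down the coefficients.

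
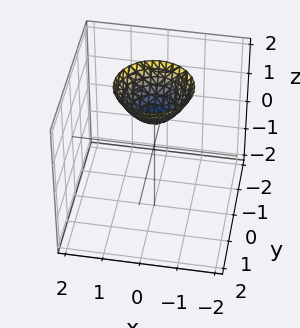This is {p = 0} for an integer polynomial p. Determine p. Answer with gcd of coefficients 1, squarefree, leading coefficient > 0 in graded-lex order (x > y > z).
Degree: the shape is more complex than any degree-1 surface, so deg p = 2.
Symmetries: rotational symmetry about the z-axis ⇒ p depends on x, y only through x² + y².
From the visible intercepts: no x-intercept at any integer in the box; a circular section at z = 2 has radius exactly 1.
Fitting integer coefficients to these (and the overall shape) gives p. Check: (0, 0, 1) on the z-axis lies on the surface, and p(0, 0, 1) = 0. ✓

x^2 + y^2 - z + 1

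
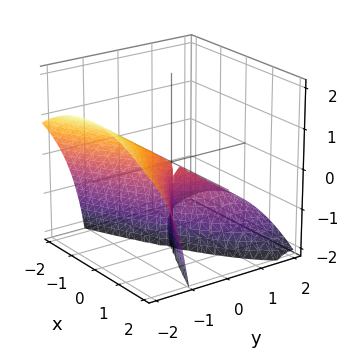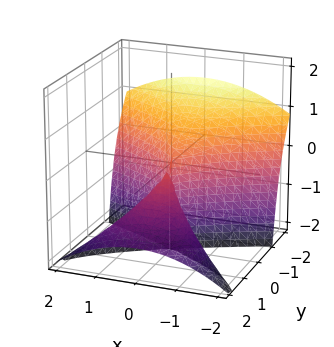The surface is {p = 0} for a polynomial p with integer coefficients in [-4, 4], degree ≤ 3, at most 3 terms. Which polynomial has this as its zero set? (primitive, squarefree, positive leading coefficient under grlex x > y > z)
2*y^3 + 3*y^2*z + 2*x^2

(a) deg p = 3.
(b) Checking where it meets the axes: it meets the x-axis at x = 0 (among the integer gridlines); it meets the y-axis at y = 0 (among the integer gridlines); every point of the z-axis in the box is on the surface.
(c) These observations pin down the coefficients.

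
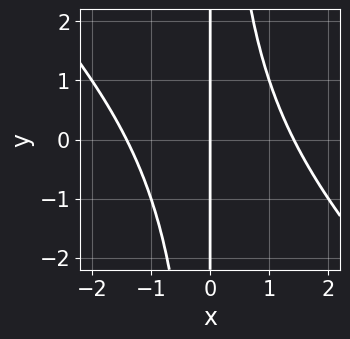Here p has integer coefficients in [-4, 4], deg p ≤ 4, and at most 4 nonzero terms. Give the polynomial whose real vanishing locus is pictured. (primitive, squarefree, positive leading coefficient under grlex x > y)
x^3 + x^2*y - 2*x

1. Degree: no degree-2 curve has this shape, so deg p = 3.
2. Observable constraints: it meets the x-axis at x = 0 (among the integer gridlines); every point of the y-axis in the box is on the curve.
3. Together with the visible shape, these determine p as stated.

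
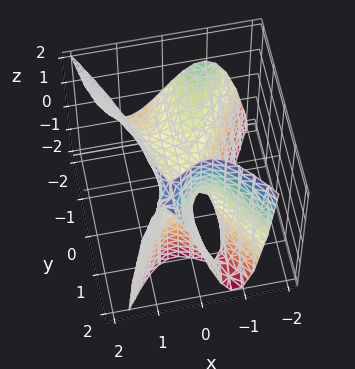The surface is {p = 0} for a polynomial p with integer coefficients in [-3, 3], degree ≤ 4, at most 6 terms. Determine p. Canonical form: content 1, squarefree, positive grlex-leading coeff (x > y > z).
deg p = 3. A generic line meets the surface in up to 3 points.
Against the integer gridlines: it crosses the x-axis at the gridline x = 0; it meets the z-axis at z = 0 (among the integer gridlines).
Assembling these constraints gives the stated polynomial. Check: (0, -2, 0) on the y-axis lies on the surface, and p(0, -2, 0) = 0. ✓

2*x^3 - x*y^2 + y*z - z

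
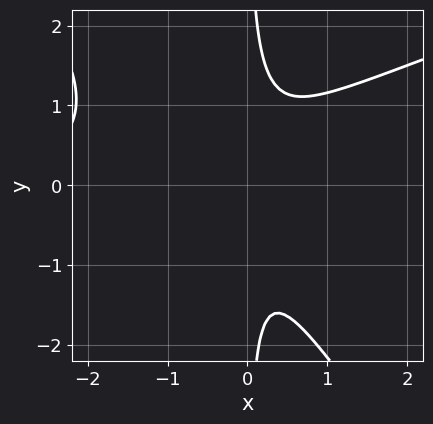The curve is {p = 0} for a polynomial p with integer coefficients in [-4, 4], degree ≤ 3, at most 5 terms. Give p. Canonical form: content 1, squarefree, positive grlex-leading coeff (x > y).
x^3 - 2*x^2*y - 2*x*y^2 + 3*x^2 + 1

deg p = 3.
Observable constraints: no x-intercept at any integer in the box; it misses every integer gridline on the y-axis.
Solving for integer coefficients yields p as stated.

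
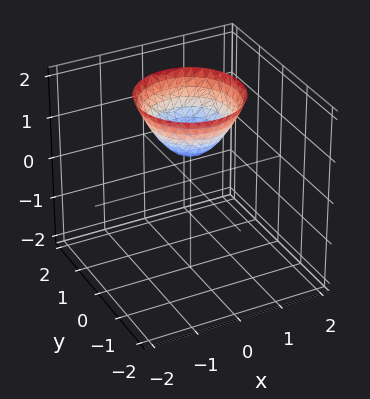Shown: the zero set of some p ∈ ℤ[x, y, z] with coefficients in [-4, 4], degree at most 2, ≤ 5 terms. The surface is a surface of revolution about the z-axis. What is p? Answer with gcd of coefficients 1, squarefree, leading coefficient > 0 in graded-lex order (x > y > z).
3*x^2 + 3*y^2 - 3*z + 2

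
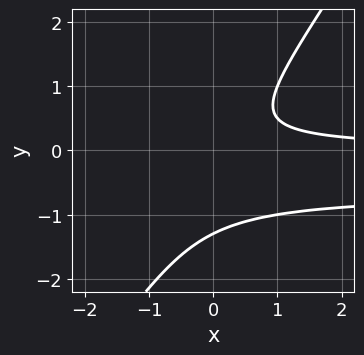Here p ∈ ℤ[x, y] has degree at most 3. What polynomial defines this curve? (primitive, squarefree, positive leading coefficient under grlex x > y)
3*x*y^2 - 2*y^3 + 2*x*y - 2*y^2 - 1

(a) Degree: a generic line meets the curve in up to 3 points, so deg p = 3.
(b) Against the integer gridlines: the curve avoids every integer x-axis point in the box.
(c) Fitting integer coefficients to these (and the overall shape) gives p.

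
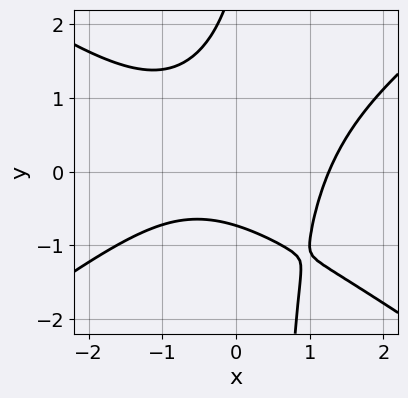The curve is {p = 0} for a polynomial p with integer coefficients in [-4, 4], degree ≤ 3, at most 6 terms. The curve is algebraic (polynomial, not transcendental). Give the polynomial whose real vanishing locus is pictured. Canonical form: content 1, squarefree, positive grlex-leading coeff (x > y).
1. Degree: a generic line meets the curve in up to 3 points, so deg p = 3.
2. The integer polynomial consistent with all of this is the stated p.

x^3 - 2*x*y^2 + y^2 - 2*y - 2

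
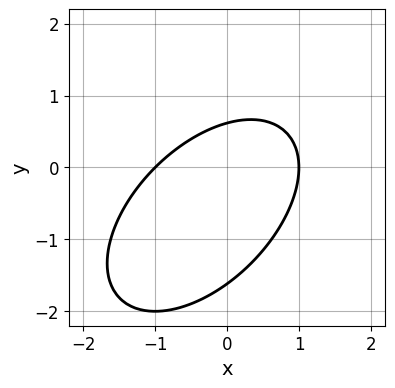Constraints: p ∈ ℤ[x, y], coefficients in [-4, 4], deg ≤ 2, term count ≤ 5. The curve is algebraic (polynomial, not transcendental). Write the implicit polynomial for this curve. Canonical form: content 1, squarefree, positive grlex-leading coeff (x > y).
1. Degree: the shape is more complex than any degree-1 curve, so deg p = 2.
2. Observable constraints: among the integer gridlines, it crosses the x-axis at x ∈ {-1, 1}.
3. Assembling these constraints gives the stated polynomial.

x^2 - x*y + y^2 + y - 1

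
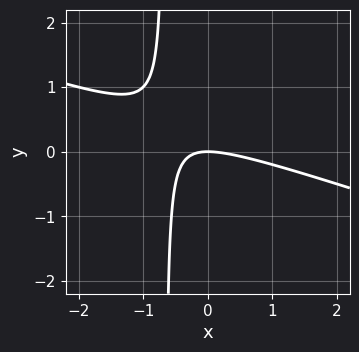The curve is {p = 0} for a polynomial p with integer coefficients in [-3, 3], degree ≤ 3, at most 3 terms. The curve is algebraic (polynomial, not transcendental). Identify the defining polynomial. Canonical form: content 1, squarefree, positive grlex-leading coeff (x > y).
x^2 + 3*x*y + 2*y

1. The degree is 2 — no degree-1 curve has this shape.
2. Checking where it meets the axes: one y-axis crossing is at y = 0; it crosses the x-axis at the gridline x = 0.
3. Fitting integer coefficients to these (and the overall shape) gives p.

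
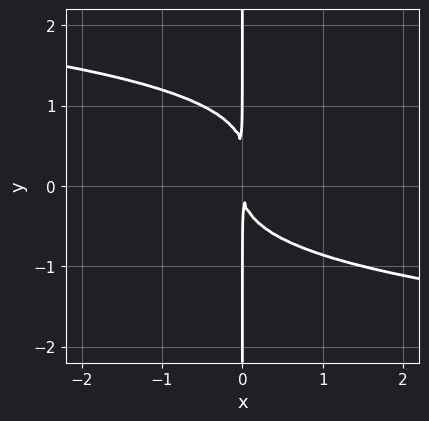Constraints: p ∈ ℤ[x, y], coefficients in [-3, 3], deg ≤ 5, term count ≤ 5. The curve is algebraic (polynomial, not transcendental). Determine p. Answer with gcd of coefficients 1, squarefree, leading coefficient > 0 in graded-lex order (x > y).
(a) The degree is 4 — no degree-3 curve has this shape.
(b) Checking where it meets the axes: the visible y-axis segment lies entirely on the curve.
(c) Fitting integer coefficients to these (and the overall shape) gives p.

2*x*y^3 - x*y^2 + 2*x^2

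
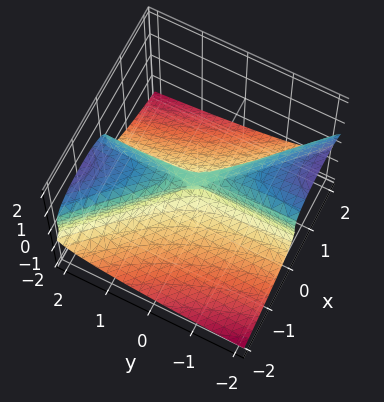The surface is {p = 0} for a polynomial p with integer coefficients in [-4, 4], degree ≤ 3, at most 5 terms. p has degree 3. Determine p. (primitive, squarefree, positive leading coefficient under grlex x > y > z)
2*z^3 + x^2 + x*y - z^2

First, deg p = 3. A generic line meets the surface in up to 3 points.
Next, from the axis intercepts and sections: one x-axis crossing is at x = 0; the visible y-axis segment lies entirely on the surface; it meets the z-axis at z = 0 (among the integer gridlines).
Finally, assembling these constraints gives the stated polynomial.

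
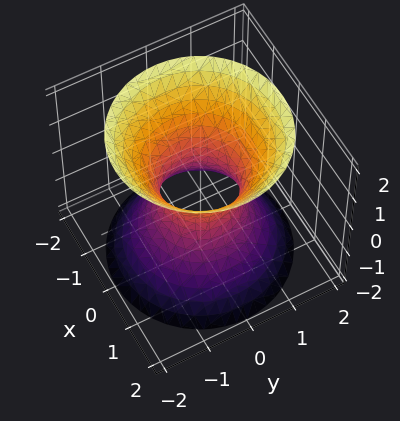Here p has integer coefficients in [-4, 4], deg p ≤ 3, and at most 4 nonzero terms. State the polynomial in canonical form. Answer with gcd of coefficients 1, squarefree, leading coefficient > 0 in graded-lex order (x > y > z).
3*x^2 + 3*y^2 - 2*z^2 - 2

Degree: one connected sheet with a waist; a quadric, so deg p = 2.
Symmetries: the z-axis is an axis of rotation, so x and y enter only as x² + y²; mirror symmetry z ↦ −z ⇒ only even powers of z.
Checking where it meets the axes: a circular section at z = -1 has radius between 1 and 2; no z-intercept at any integer in the box.
The integer polynomial consistent with all of this is the stated p.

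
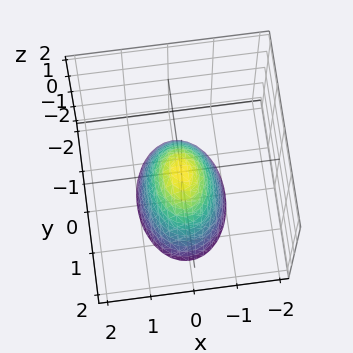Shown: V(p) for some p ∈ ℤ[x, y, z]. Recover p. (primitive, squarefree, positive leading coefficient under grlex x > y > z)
(a) The degree is 2 — a single bowl opening along one axis; a quadric.
(b) Symmetries: the y ↦ −y reflection is a symmetry, so y appears only in even powers; it's symmetric under x → −x, forcing even powers of x.
(c) From the axis intercepts and sections: it crosses the y-axis at the gridline y = 0; it meets the z-axis at z = 0 (among the integer gridlines); it crosses the x-axis at the gridline x = 0.
(d) Putting this together gives p.

2*x^2 + y^2 + z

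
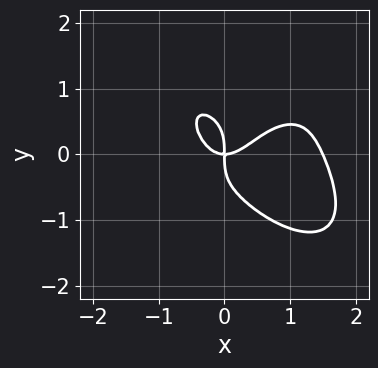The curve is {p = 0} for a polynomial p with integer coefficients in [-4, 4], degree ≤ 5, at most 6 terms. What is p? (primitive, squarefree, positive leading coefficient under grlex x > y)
2*x^4 + 2*y^4 - 3*x^3 + 2*x*y

(a) Degree: no degree-3 curve has this shape, so deg p = 4.
(b) Observable constraints: it crosses the x-axis at the gridline x = 0; it crosses the y-axis at the gridline y = 0.
(c) The integer polynomial consistent with all of this is the stated p.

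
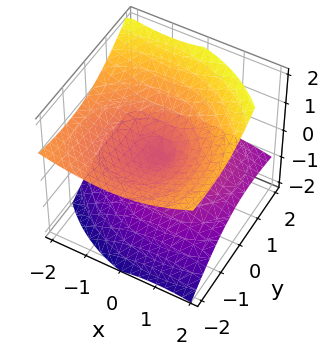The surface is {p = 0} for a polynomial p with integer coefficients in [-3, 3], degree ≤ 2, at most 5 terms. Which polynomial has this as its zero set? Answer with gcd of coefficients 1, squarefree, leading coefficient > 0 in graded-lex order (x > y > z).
x^2 + x*z + y^2 + 2*y*z - 3*z^2

First, the picture has 2 separate pieces.
Then, the degree is 2 — a generic line meets the surface in up to 2 points.
Next, reading off the gridlines: one y-axis crossing is at y = 0; it meets the z-axis at z = 0 (among the integer gridlines); it crosses the x-axis at the gridline x = 0.
Finally, solving for integer coefficients yields p as stated.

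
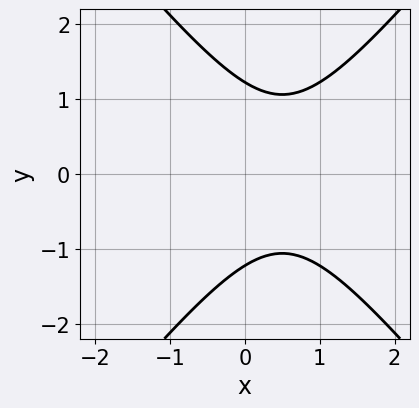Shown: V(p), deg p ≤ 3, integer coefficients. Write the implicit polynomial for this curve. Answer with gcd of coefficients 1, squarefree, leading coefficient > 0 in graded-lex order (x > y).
3*x^2 - 2*y^2 - 3*x + 3

First, degree: the shape is more complex than any degree-1 curve, so deg p = 2.
Then, symmetries: it's symmetric under y → −y, forcing even powers of y.
Next, from the visible intercepts: it misses every integer gridline on the x-axis.
Finally, solving for integer coefficients yields p as stated.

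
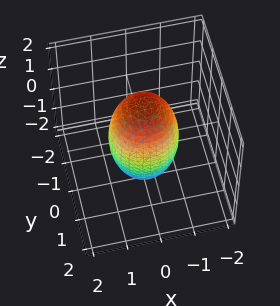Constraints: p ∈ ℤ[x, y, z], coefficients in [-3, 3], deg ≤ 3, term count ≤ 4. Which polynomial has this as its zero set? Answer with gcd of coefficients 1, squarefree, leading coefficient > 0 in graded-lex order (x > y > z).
3*x^2 + 3*y^2 + z^2 - 3

(a) Degree: no degree-1 surface has this shape, so deg p = 2.
(b) Symmetry: every cross-section ⟂ z is a circle, so x, y appear only via x² + y².
(c) From the visible intercepts: a circular section at z = 1 has radius between 0 and 1; the y-axis gridline crossings are at y ∈ {-1, 1}; among the integer gridlines, it crosses the x-axis at x ∈ {-1, 1}.
(d) Putting this together gives p.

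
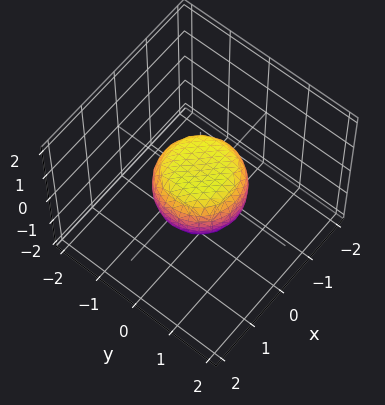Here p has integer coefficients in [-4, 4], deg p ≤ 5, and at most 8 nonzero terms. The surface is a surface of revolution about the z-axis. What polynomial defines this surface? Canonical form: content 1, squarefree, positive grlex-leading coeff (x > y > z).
First, the degree is 4 — the shape is more complex than any degree-3 surface.
Then, symmetry: the z-axis is an axis of rotation, so x and y enter only as x² + y².
Next, reading off the gridlines: among the integer gridlines, it crosses the x-axis at x ∈ {-1, 1}; a circular section at z = 0 has radius exactly 1.
Finally, matching integer coefficients to the picture gives p. Check: (0, 1, 0) on the y-axis lies on the surface, and p(0, 1, 0) = 0. ✓

2*x^4 + 4*x^2*y^2 + 2*y^4 - x^2 - y^2 + 2*z^2 - 1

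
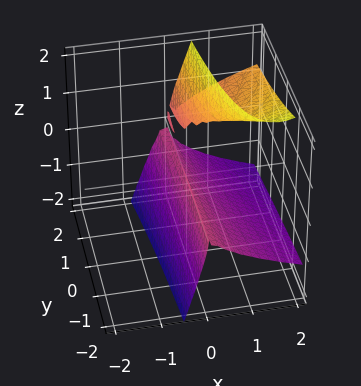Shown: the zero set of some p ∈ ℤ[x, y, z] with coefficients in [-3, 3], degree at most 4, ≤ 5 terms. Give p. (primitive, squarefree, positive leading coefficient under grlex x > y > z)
x*y*z + 3*x*z^2 - z^3 - 3*x^2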